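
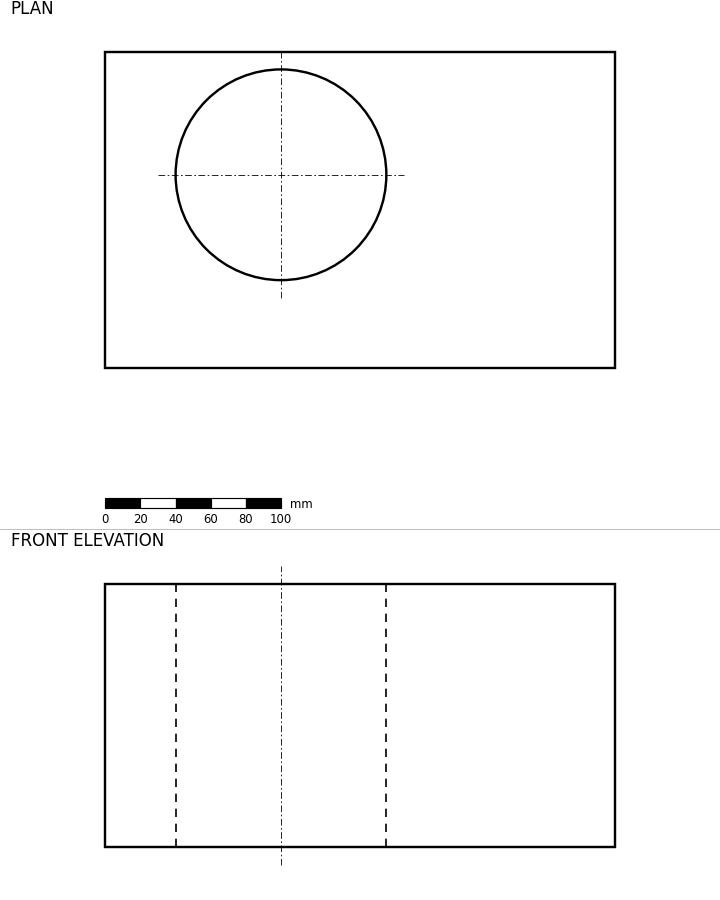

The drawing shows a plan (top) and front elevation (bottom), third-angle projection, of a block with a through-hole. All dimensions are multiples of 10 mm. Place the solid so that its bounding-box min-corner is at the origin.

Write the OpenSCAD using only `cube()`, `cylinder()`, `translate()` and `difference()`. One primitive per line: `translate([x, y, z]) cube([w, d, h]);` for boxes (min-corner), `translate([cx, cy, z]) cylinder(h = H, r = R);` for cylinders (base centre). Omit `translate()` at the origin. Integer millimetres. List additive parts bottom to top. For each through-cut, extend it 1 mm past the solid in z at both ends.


difference() {
  cube([290, 180, 150]);
  translate([100, 110, -1]) cylinder(h = 152, r = 60);
}


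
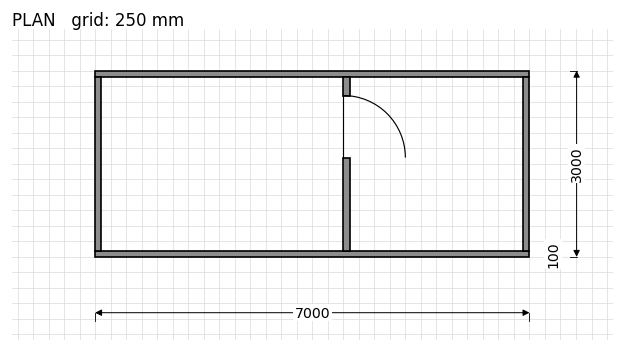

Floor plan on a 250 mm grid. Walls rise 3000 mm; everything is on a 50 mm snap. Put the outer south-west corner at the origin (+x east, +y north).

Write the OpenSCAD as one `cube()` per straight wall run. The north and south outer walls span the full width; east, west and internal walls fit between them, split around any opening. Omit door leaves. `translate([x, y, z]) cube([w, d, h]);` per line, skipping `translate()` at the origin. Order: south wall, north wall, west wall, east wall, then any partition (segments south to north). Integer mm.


cube([7000, 100, 3000]);
translate([0, 2900, 0]) cube([7000, 100, 3000]);
translate([0, 100, 0]) cube([100, 2800, 3000]);
translate([6900, 100, 0]) cube([100, 2800, 3000]);
translate([4000, 100, 0]) cube([100, 1500, 3000]);
translate([4000, 2600, 0]) cube([100, 300, 3000]);


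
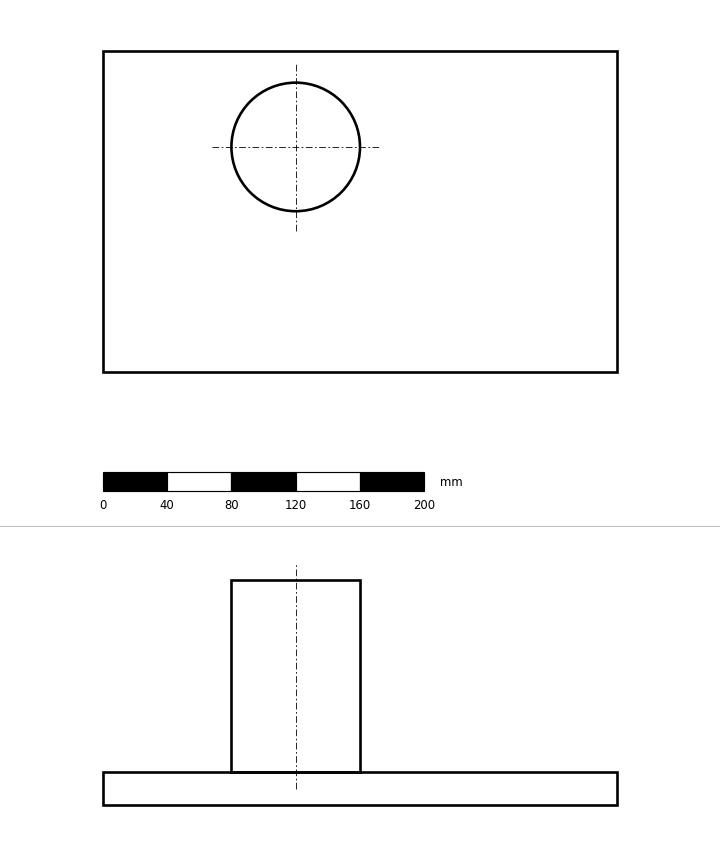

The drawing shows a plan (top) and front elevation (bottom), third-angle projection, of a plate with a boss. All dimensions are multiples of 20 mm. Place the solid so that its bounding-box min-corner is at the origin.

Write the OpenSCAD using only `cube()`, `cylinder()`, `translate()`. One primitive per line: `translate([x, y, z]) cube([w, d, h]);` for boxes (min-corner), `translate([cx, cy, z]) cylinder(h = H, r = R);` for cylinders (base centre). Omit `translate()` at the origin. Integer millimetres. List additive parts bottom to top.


cube([320, 200, 20]);
translate([120, 140, 20]) cylinder(h = 120, r = 40);


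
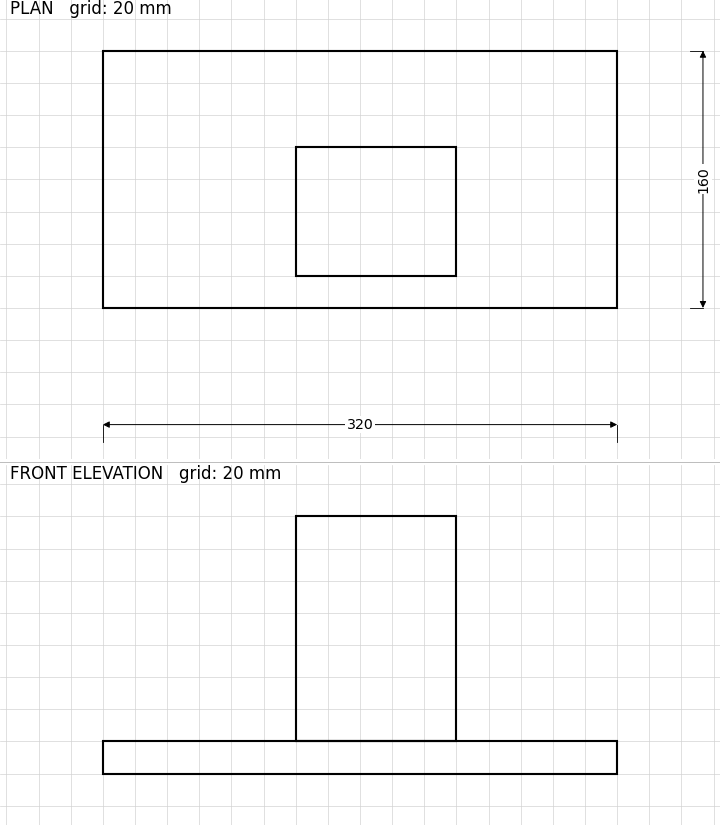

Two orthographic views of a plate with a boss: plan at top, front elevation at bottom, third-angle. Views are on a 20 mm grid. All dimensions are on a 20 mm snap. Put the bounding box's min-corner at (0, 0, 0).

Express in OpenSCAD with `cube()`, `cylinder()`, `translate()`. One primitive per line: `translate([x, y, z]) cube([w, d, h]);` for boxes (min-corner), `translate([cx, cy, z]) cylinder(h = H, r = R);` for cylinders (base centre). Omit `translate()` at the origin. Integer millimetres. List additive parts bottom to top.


cube([320, 160, 20]);
translate([120, 20, 20]) cube([100, 80, 140]);


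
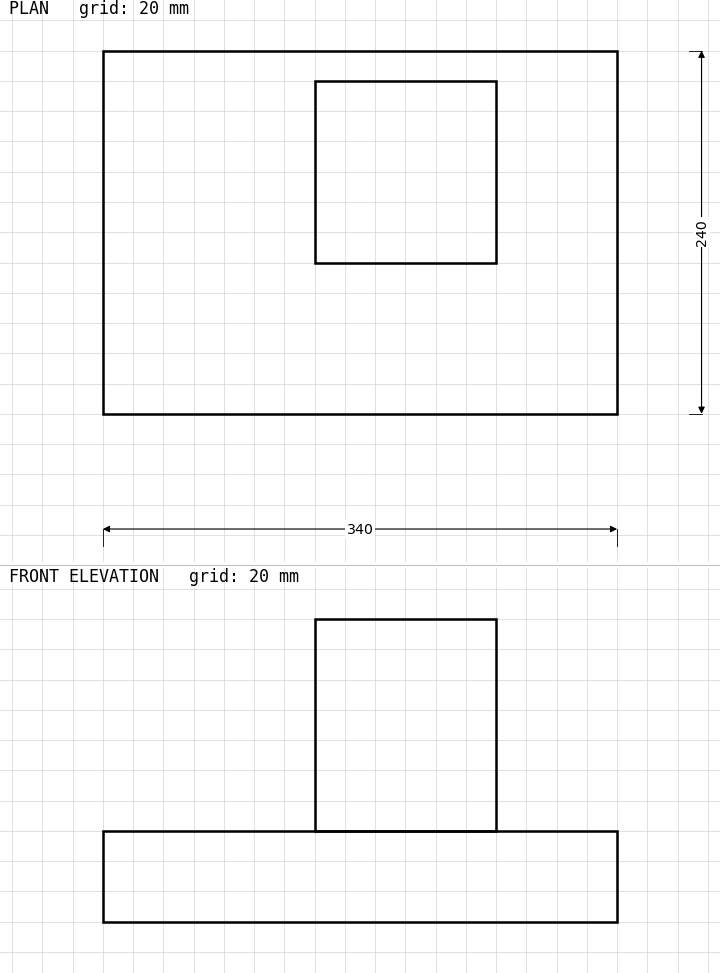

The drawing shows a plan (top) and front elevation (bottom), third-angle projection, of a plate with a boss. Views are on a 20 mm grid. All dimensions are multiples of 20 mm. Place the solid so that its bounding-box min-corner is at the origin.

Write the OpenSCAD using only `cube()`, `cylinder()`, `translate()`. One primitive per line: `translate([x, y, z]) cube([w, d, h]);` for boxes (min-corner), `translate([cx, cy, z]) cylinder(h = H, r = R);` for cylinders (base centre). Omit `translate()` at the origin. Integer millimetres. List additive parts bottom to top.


cube([340, 240, 60]);
translate([140, 100, 60]) cube([120, 120, 140]);


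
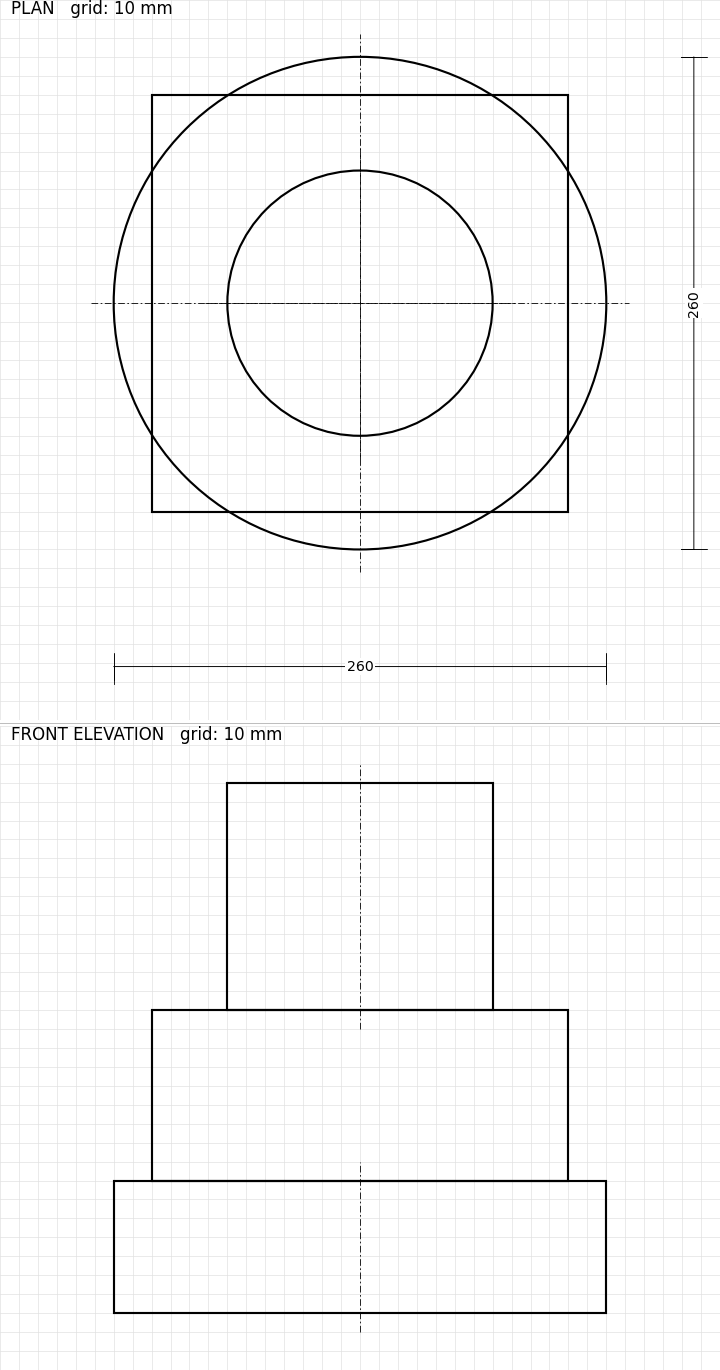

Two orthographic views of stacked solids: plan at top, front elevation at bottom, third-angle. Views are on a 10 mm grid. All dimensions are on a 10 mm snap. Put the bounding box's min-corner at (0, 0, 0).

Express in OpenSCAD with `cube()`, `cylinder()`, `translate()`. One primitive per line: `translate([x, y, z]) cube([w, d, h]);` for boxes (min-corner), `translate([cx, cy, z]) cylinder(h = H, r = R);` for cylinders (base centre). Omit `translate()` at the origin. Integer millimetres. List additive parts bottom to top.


translate([130, 130, 0]) cylinder(h = 70, r = 130);
translate([20, 20, 70]) cube([220, 220, 90]);
translate([130, 130, 160]) cylinder(h = 120, r = 70);


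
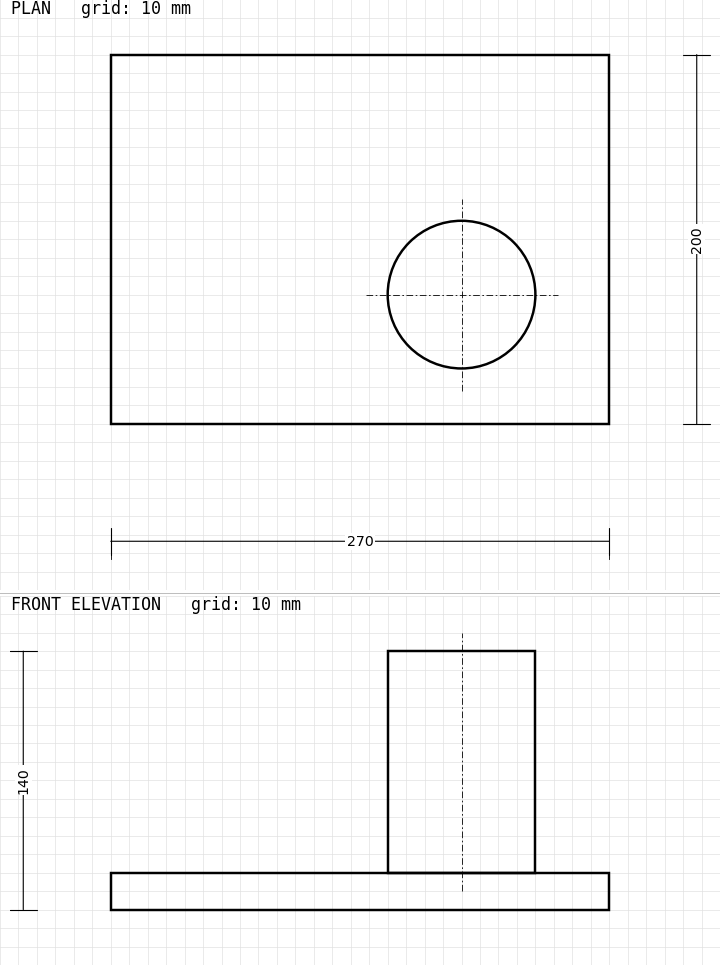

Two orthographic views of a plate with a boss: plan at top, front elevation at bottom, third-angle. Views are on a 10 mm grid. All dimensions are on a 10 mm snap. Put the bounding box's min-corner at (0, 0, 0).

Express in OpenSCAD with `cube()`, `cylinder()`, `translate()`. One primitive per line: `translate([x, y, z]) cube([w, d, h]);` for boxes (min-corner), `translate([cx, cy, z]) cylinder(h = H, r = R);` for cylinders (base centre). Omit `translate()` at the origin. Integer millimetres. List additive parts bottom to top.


cube([270, 200, 20]);
translate([190, 70, 20]) cylinder(h = 120, r = 40);


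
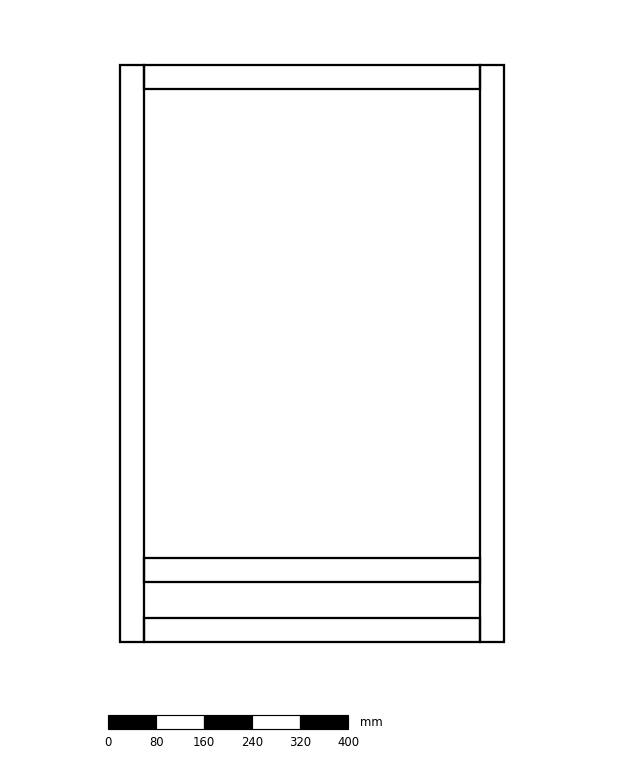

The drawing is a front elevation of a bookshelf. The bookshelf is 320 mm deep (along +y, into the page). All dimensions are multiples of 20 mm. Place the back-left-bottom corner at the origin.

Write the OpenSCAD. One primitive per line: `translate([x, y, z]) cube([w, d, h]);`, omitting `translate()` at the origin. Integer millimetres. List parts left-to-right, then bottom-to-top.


cube([40, 320, 960]);
translate([40, 0, 0]) cube([560, 320, 40]);
translate([40, 0, 100]) cube([560, 320, 40]);
translate([40, 0, 920]) cube([560, 320, 40]);
translate([600, 0, 0]) cube([40, 320, 960]);


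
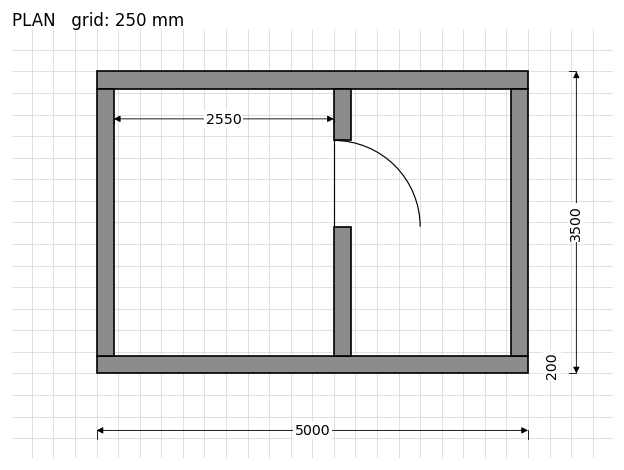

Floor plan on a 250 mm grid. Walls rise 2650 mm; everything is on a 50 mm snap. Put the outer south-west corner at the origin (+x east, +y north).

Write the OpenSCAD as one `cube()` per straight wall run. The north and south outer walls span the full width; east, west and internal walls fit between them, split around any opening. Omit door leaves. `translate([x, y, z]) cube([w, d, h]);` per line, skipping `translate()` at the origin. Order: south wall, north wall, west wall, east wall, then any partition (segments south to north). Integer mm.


cube([5000, 200, 2650]);
translate([0, 3300, 0]) cube([5000, 200, 2650]);
translate([0, 200, 0]) cube([200, 3100, 2650]);
translate([4800, 200, 0]) cube([200, 3100, 2650]);
translate([2750, 200, 0]) cube([200, 1500, 2650]);
translate([2750, 2700, 0]) cube([200, 600, 2650]);


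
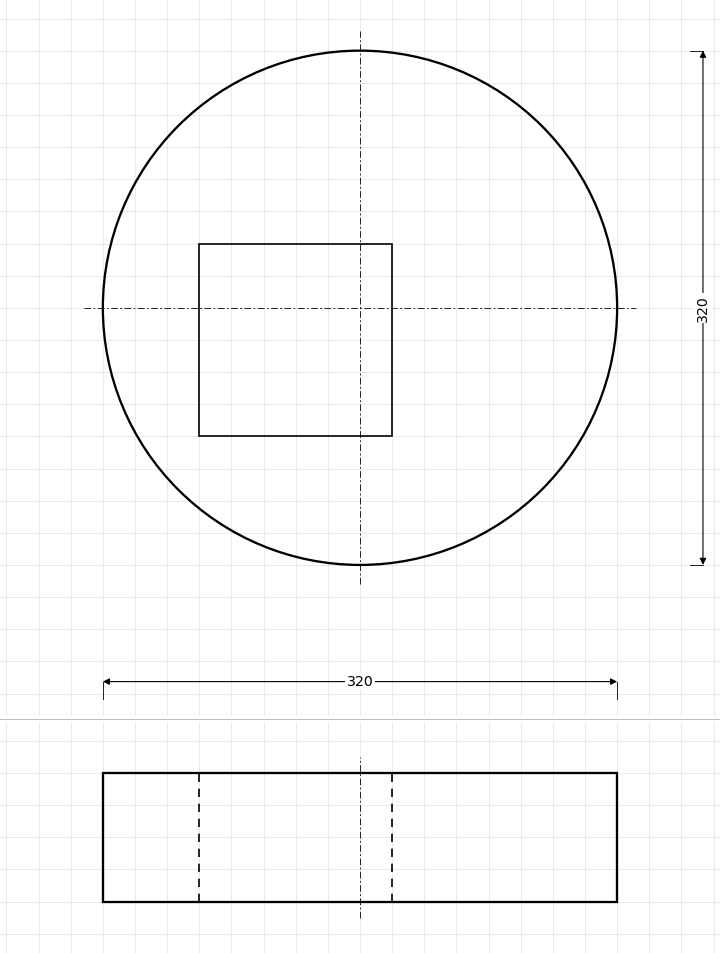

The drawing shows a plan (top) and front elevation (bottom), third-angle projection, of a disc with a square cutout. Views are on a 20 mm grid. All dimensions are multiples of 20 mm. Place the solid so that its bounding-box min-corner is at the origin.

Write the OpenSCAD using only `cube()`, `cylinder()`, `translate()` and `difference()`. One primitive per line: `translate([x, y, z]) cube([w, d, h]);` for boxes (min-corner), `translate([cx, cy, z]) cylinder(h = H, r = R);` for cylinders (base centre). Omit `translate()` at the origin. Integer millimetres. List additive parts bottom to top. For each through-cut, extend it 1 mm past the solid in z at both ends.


difference() {
  translate([160, 160, 0]) cylinder(h = 80, r = 160);
  translate([60, 80, -1]) cube([120, 120, 82]);
}


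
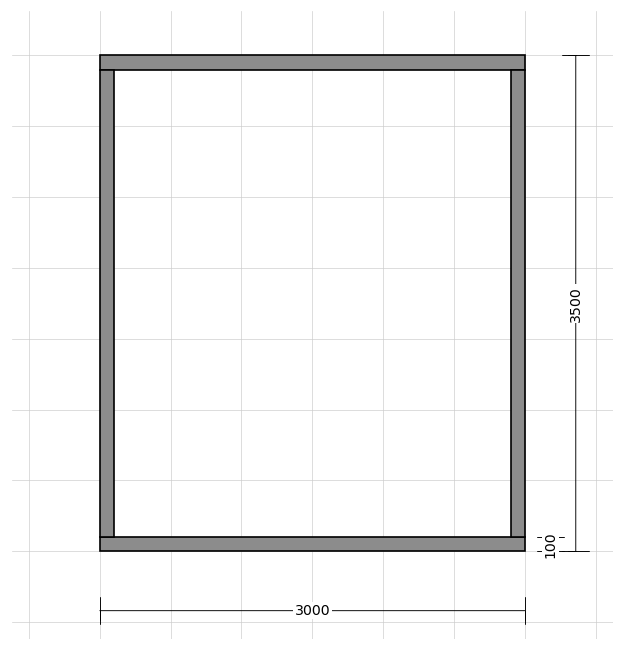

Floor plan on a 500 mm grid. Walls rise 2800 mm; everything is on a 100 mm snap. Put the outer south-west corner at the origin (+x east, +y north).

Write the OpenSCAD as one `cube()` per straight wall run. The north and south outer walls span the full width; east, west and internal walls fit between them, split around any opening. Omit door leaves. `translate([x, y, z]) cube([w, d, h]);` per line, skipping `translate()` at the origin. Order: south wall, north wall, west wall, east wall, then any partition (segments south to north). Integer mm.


cube([3000, 100, 2800]);
translate([0, 3400, 0]) cube([3000, 100, 2800]);
translate([0, 100, 0]) cube([100, 3300, 2800]);
translate([2900, 100, 0]) cube([100, 3300, 2800]);


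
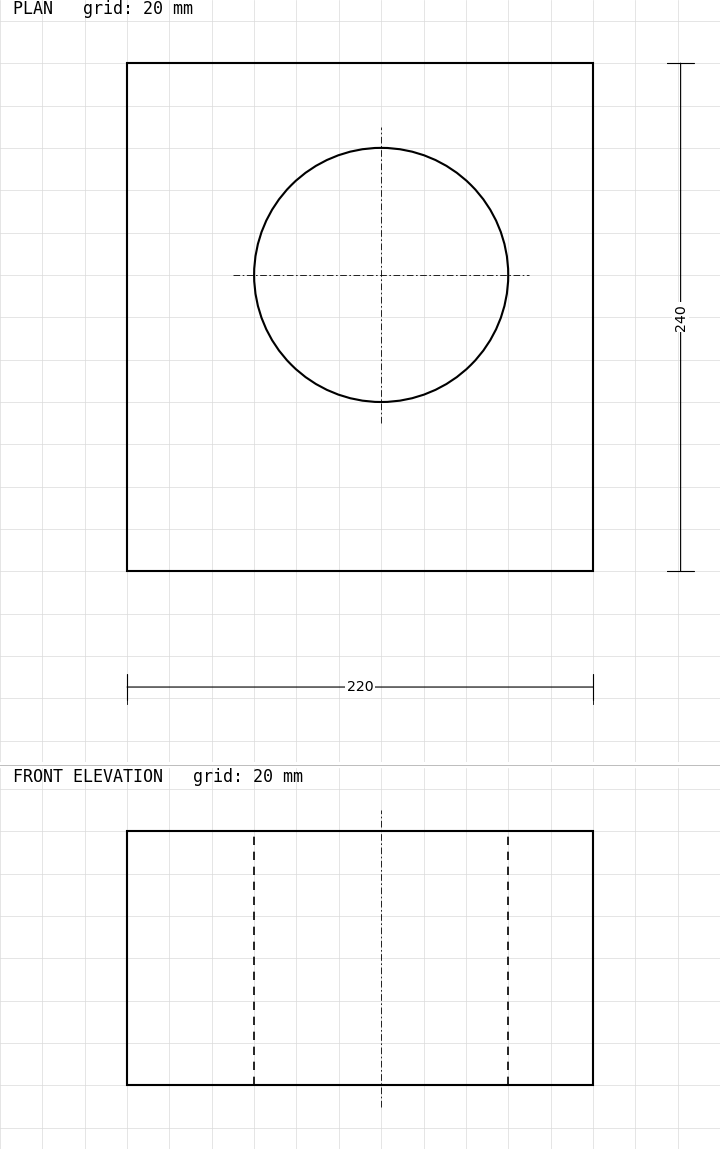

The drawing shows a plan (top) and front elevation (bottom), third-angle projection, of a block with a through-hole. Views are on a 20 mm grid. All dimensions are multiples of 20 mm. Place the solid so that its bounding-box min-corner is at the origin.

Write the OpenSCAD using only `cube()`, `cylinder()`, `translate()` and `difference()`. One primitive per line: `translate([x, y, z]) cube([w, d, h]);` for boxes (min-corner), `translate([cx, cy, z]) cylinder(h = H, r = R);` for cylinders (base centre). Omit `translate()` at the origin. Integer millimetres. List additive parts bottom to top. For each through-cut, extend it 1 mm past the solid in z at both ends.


difference() {
  cube([220, 240, 120]);
  translate([120, 140, -1]) cylinder(h = 122, r = 60);
}


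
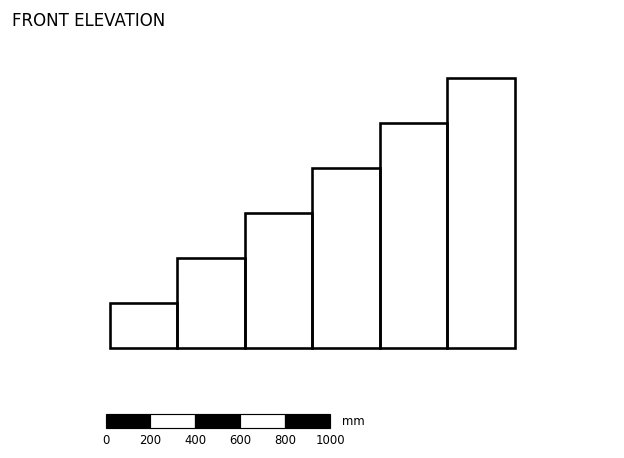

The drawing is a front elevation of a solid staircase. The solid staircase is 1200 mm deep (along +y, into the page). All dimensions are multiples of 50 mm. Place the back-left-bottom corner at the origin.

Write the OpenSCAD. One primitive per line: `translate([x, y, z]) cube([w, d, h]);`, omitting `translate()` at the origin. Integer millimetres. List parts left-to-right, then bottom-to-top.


cube([300, 1200, 200]);
translate([300, 0, 0]) cube([300, 1200, 400]);
translate([600, 0, 0]) cube([300, 1200, 600]);
translate([900, 0, 0]) cube([300, 1200, 800]);
translate([1200, 0, 0]) cube([300, 1200, 1000]);
translate([1500, 0, 0]) cube([300, 1200, 1200]);


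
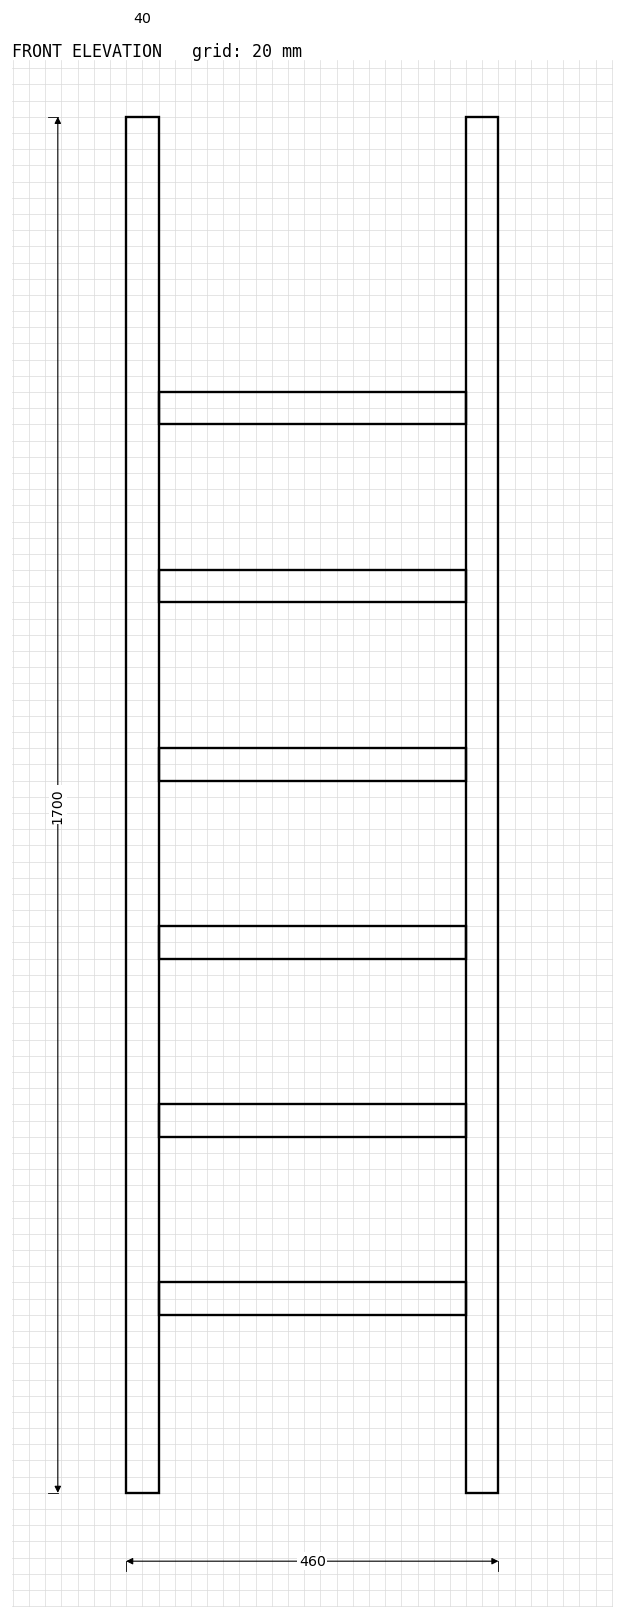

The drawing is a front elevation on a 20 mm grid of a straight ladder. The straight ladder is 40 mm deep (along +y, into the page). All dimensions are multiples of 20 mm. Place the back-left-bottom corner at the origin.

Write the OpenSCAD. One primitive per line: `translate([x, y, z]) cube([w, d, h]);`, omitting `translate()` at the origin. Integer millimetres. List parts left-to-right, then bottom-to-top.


cube([40, 40, 1700]);
translate([40, 0, 220]) cube([380, 40, 40]);
translate([40, 0, 440]) cube([380, 40, 40]);
translate([40, 0, 660]) cube([380, 40, 40]);
translate([40, 0, 880]) cube([380, 40, 40]);
translate([40, 0, 1100]) cube([380, 40, 40]);
translate([40, 0, 1320]) cube([380, 40, 40]);
translate([420, 0, 0]) cube([40, 40, 1700]);


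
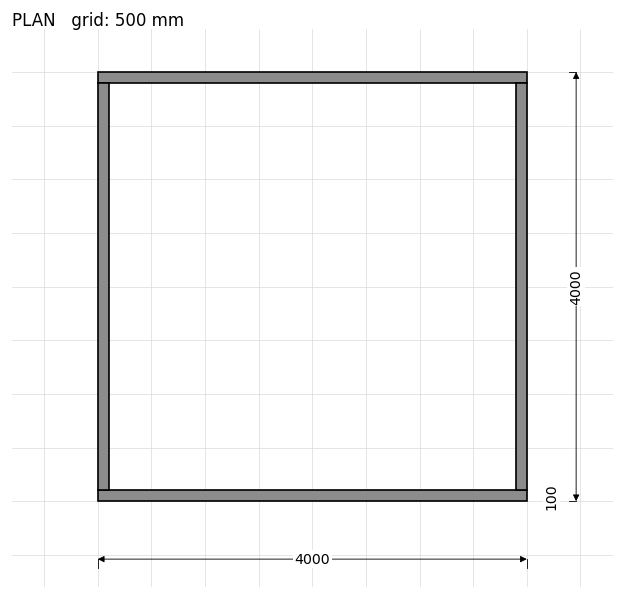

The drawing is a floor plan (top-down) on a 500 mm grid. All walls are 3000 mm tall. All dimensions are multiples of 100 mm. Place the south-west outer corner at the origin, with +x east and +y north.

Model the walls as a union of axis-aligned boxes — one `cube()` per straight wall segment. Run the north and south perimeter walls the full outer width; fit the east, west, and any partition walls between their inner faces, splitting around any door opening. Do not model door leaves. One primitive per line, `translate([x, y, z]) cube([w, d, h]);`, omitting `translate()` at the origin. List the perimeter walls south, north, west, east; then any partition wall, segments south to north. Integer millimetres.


cube([4000, 100, 3000]);
translate([0, 3900, 0]) cube([4000, 100, 3000]);
translate([0, 100, 0]) cube([100, 3800, 3000]);
translate([3900, 100, 0]) cube([100, 3800, 3000]);


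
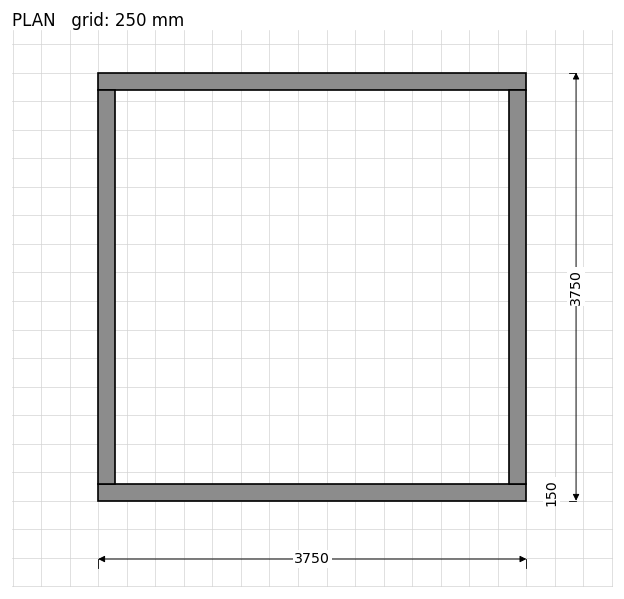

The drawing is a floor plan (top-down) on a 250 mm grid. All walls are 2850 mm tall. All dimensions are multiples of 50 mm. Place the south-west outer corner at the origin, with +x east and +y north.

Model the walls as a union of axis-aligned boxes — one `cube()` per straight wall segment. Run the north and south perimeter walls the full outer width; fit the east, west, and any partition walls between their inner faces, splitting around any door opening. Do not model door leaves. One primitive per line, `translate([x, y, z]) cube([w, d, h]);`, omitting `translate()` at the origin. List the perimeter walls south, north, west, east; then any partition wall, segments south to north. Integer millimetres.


cube([3750, 150, 2850]);
translate([0, 3600, 0]) cube([3750, 150, 2850]);
translate([0, 150, 0]) cube([150, 3450, 2850]);
translate([3600, 150, 0]) cube([150, 3450, 2850]);


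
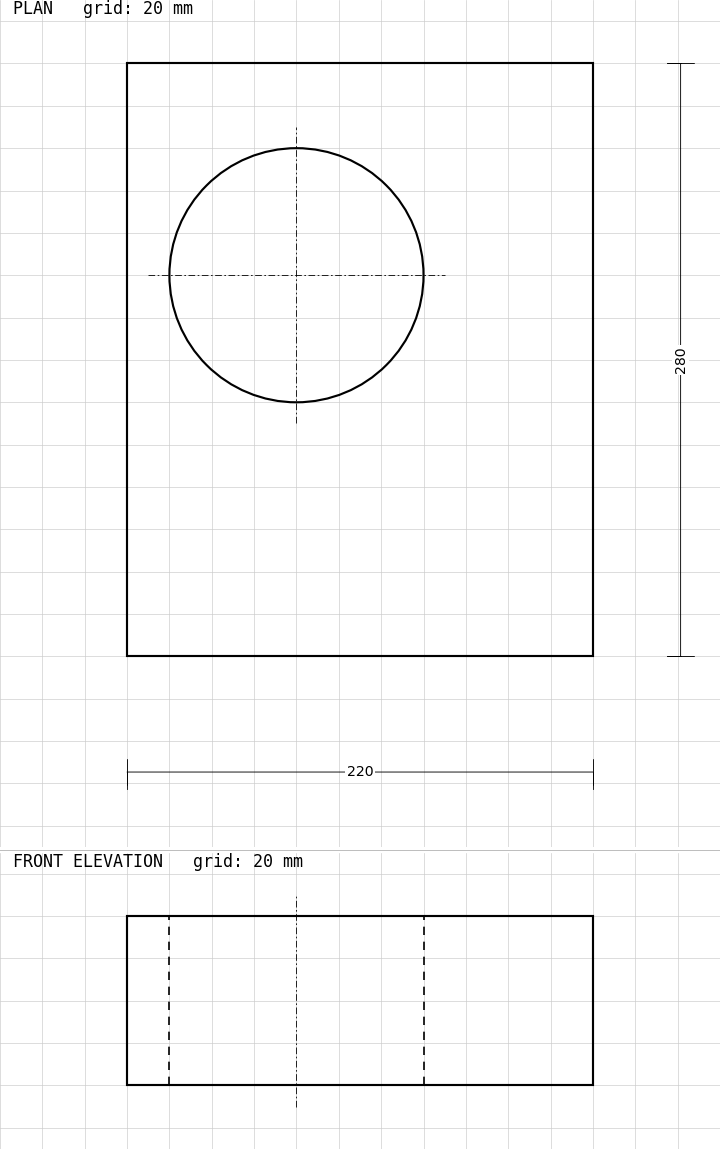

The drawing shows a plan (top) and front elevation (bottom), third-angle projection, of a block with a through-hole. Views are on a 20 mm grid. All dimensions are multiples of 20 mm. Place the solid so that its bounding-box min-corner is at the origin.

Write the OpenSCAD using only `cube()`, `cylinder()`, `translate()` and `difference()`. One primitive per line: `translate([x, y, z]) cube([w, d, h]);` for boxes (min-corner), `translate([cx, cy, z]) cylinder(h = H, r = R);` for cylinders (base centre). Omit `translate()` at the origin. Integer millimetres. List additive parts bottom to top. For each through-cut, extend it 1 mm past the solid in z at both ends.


difference() {
  cube([220, 280, 80]);
  translate([80, 180, -1]) cylinder(h = 82, r = 60);
}


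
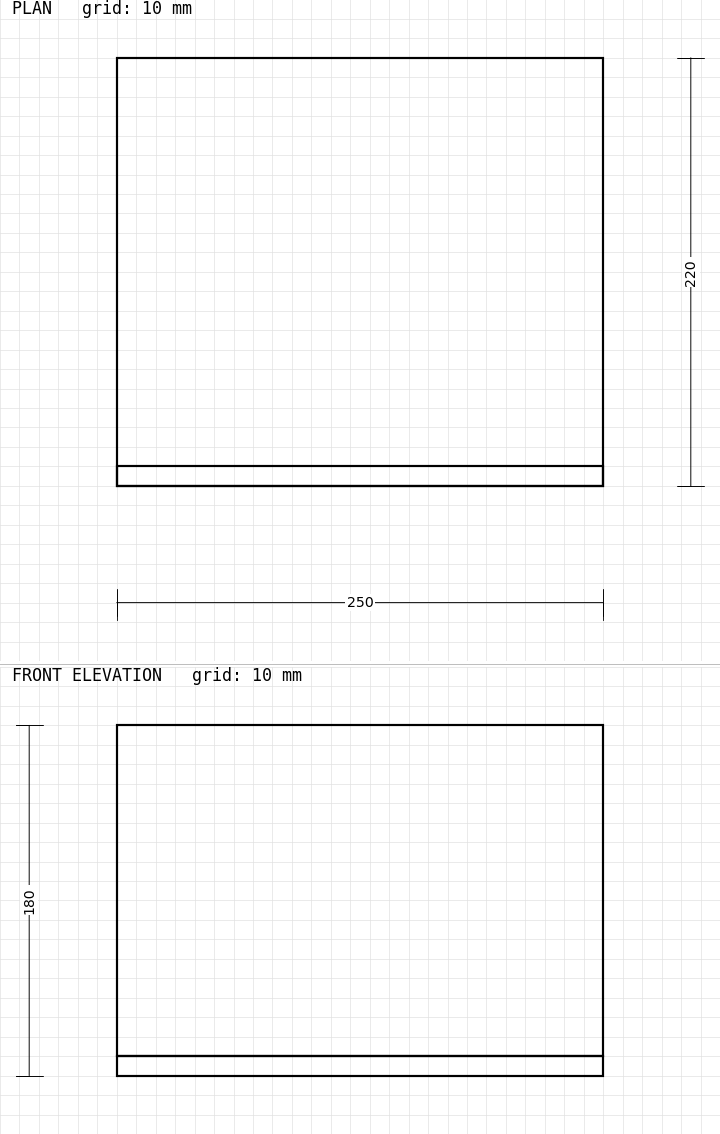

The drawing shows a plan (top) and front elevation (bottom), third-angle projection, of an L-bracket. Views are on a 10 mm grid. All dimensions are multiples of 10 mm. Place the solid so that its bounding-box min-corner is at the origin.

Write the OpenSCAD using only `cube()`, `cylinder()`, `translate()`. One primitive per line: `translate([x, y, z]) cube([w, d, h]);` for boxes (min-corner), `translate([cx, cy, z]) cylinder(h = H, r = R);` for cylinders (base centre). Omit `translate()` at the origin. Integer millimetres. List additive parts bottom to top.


cube([250, 220, 10]);
translate([0, 0, 10]) cube([250, 10, 170]);


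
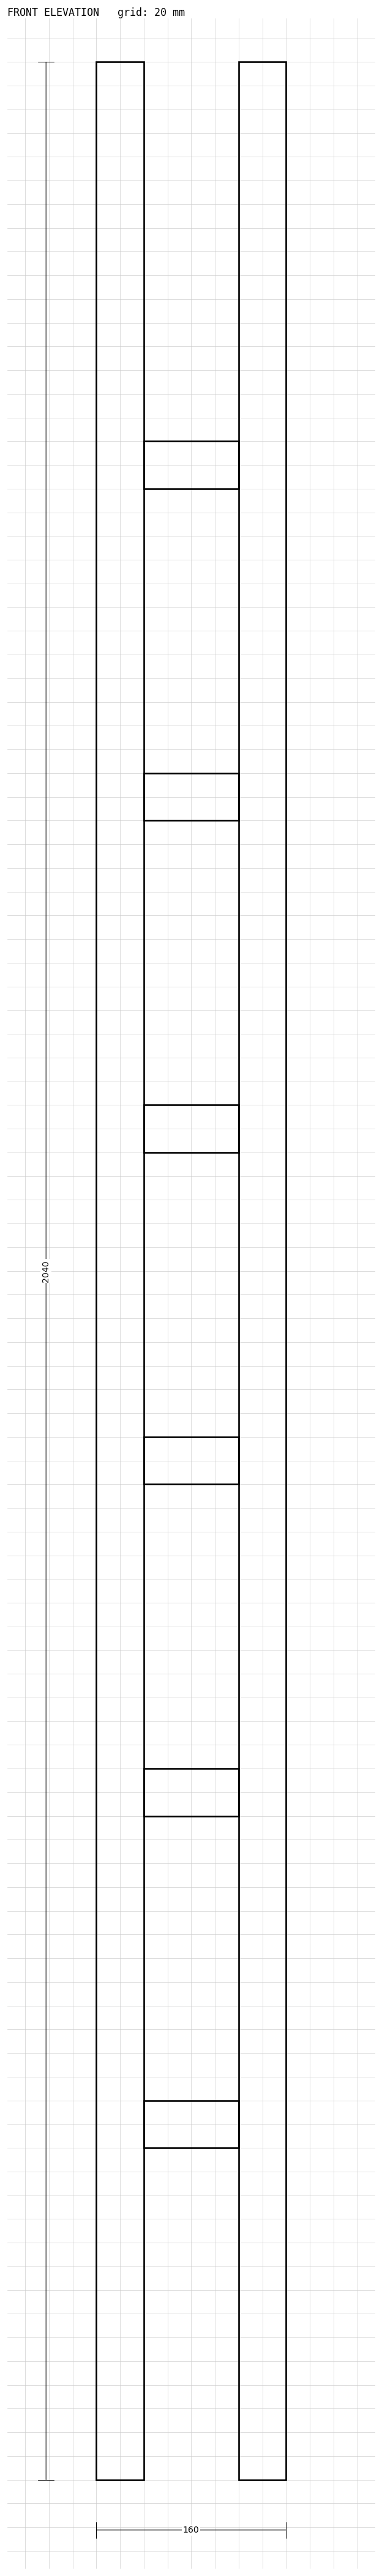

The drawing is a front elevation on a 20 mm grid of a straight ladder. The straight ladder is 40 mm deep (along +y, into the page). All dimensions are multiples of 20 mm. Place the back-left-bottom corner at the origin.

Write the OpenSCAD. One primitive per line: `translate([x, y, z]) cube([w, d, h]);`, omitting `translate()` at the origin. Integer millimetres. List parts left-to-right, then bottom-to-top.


cube([40, 40, 2040]);
translate([40, 0, 280]) cube([80, 40, 40]);
translate([40, 0, 560]) cube([80, 40, 40]);
translate([40, 0, 840]) cube([80, 40, 40]);
translate([40, 0, 1120]) cube([80, 40, 40]);
translate([40, 0, 1400]) cube([80, 40, 40]);
translate([40, 0, 1680]) cube([80, 40, 40]);
translate([120, 0, 0]) cube([40, 40, 2040]);


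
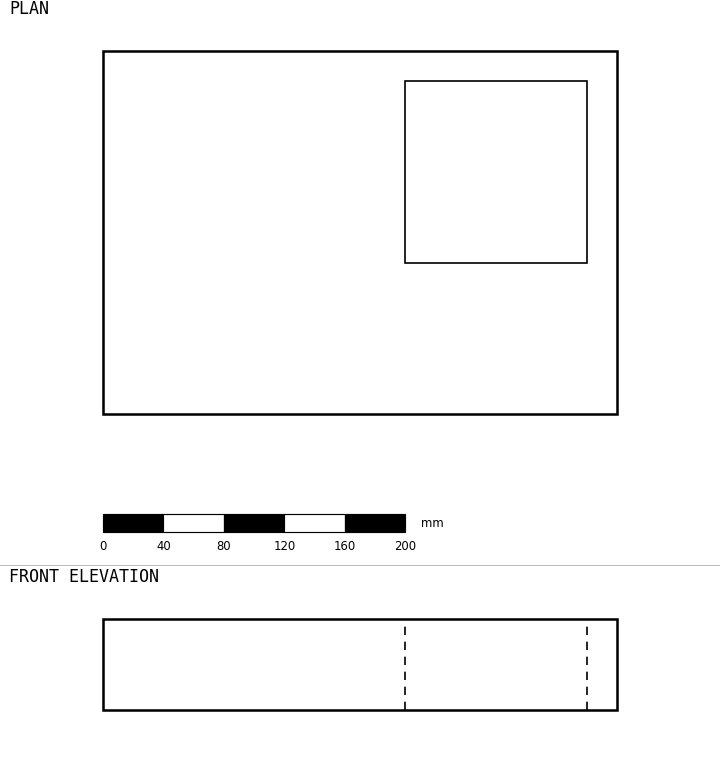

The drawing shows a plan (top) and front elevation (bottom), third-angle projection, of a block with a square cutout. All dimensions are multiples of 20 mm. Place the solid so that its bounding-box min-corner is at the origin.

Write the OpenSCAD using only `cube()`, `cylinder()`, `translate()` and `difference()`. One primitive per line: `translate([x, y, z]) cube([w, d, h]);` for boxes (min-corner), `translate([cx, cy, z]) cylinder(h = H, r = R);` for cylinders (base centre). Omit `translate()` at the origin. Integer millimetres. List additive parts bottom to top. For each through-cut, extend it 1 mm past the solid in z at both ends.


difference() {
  cube([340, 240, 60]);
  translate([200, 100, -1]) cube([120, 120, 62]);
}


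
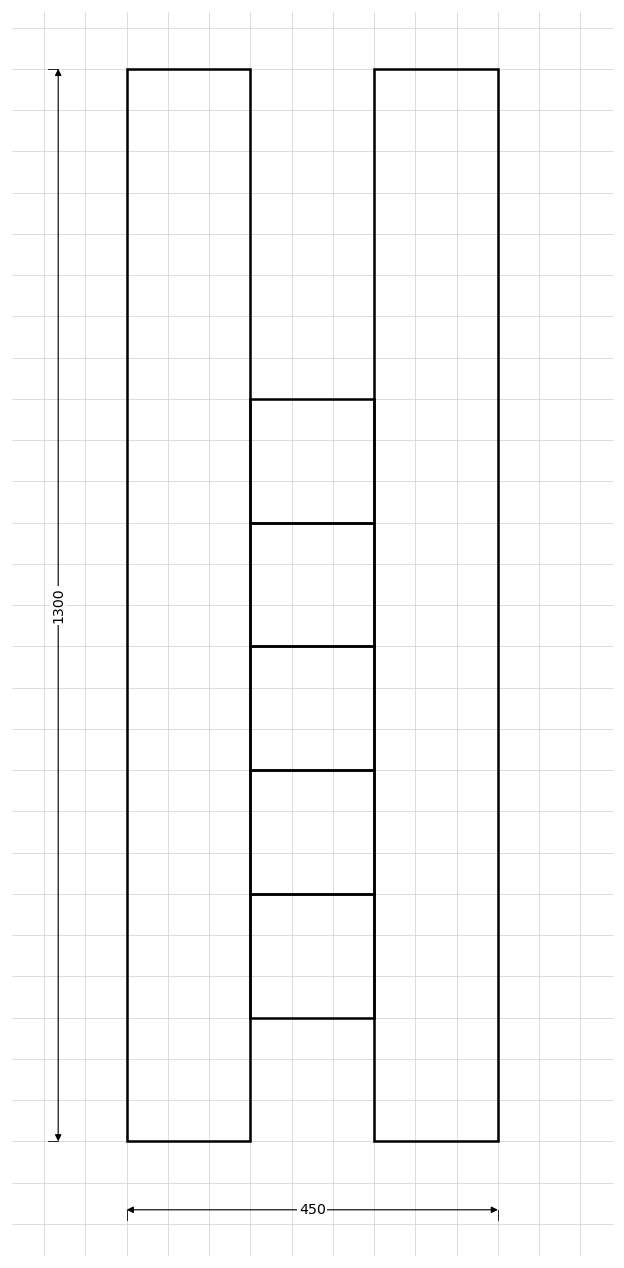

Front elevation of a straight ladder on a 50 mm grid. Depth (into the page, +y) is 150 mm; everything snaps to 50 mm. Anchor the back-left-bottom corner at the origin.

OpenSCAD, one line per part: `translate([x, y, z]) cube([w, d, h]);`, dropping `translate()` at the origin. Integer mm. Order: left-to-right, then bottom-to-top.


cube([150, 150, 1300]);
translate([150, 0, 150]) cube([150, 150, 150]);
translate([150, 0, 300]) cube([150, 150, 150]);
translate([150, 0, 450]) cube([150, 150, 150]);
translate([150, 0, 600]) cube([150, 150, 150]);
translate([150, 0, 750]) cube([150, 150, 150]);
translate([300, 0, 0]) cube([150, 150, 1300]);


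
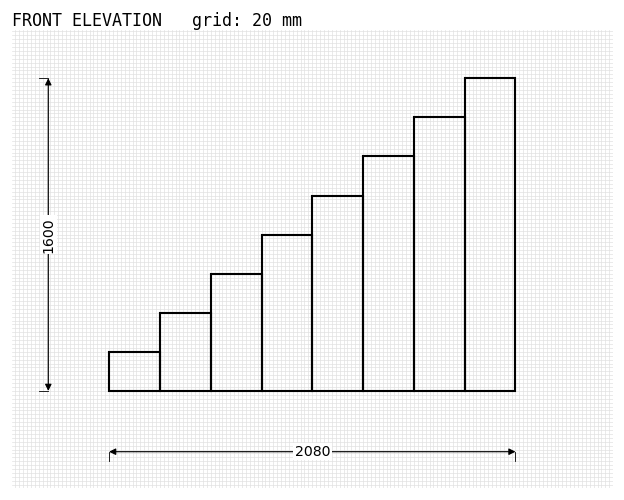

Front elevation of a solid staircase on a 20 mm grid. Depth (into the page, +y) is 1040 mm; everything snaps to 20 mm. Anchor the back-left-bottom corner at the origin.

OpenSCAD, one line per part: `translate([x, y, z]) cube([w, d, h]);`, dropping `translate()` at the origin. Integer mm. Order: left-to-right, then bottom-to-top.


cube([260, 1040, 200]);
translate([260, 0, 0]) cube([260, 1040, 400]);
translate([520, 0, 0]) cube([260, 1040, 600]);
translate([780, 0, 0]) cube([260, 1040, 800]);
translate([1040, 0, 0]) cube([260, 1040, 1000]);
translate([1300, 0, 0]) cube([260, 1040, 1200]);
translate([1560, 0, 0]) cube([260, 1040, 1400]);
translate([1820, 0, 0]) cube([260, 1040, 1600]);


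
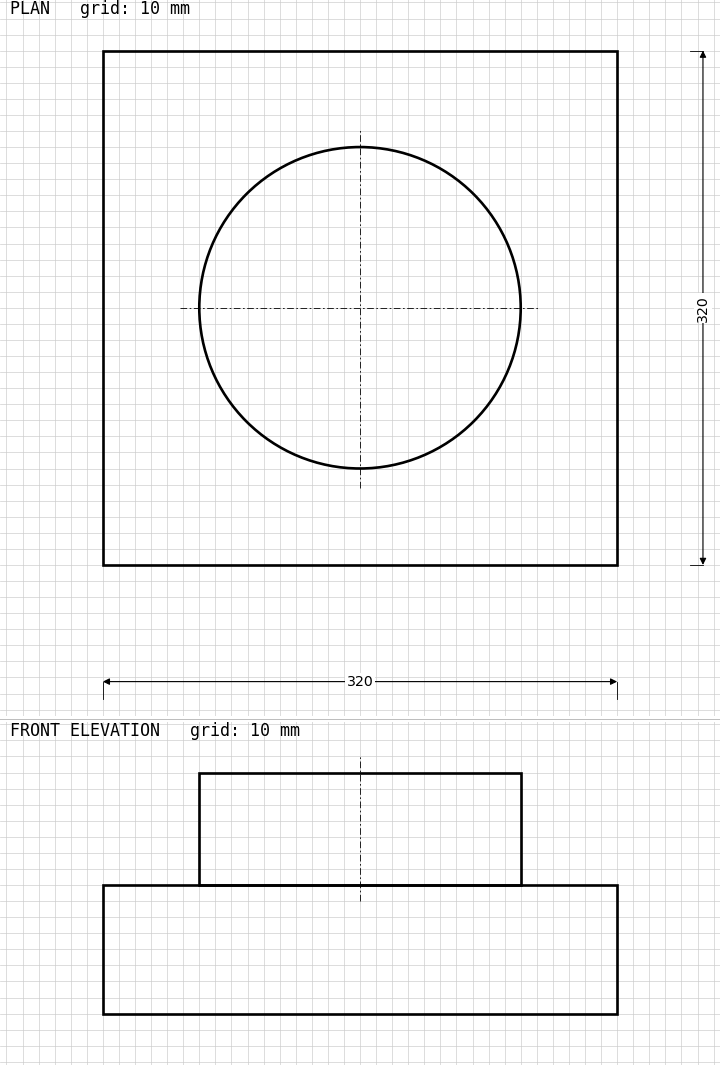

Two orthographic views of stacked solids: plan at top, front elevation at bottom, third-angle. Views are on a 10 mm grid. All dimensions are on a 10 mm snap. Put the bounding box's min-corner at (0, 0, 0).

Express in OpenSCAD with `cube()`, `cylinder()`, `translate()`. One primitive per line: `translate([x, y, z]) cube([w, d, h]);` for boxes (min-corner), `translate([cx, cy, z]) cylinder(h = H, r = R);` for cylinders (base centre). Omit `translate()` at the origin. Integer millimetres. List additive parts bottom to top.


cube([320, 320, 80]);
translate([160, 160, 80]) cylinder(h = 70, r = 100);


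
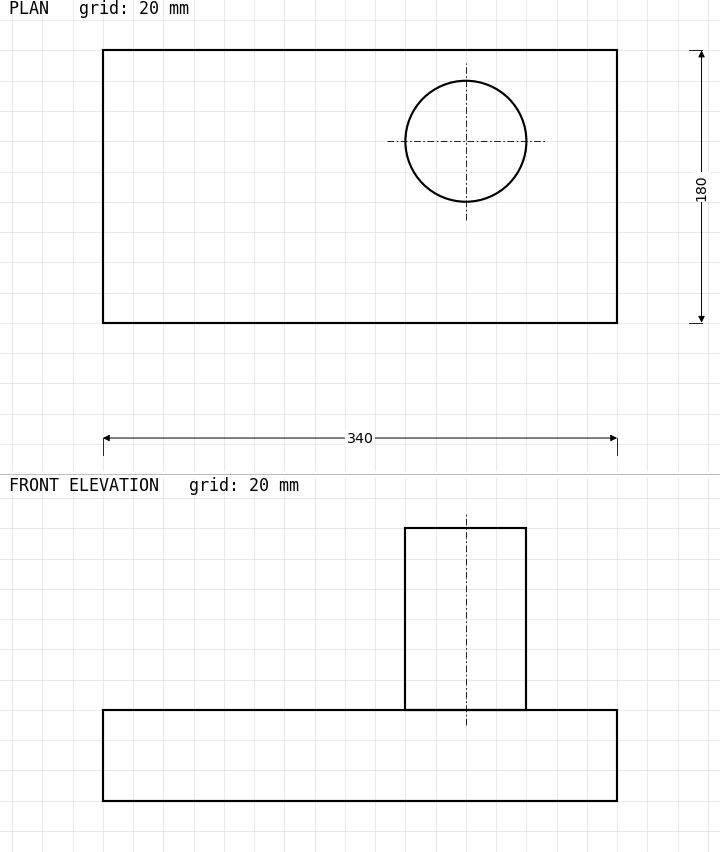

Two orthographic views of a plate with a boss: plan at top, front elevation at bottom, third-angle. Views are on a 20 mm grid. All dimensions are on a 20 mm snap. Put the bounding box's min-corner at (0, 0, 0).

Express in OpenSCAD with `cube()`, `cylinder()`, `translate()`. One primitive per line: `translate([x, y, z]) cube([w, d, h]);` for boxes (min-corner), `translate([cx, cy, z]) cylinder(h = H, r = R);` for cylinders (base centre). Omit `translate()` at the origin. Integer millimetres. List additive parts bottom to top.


cube([340, 180, 60]);
translate([240, 120, 60]) cylinder(h = 120, r = 40);


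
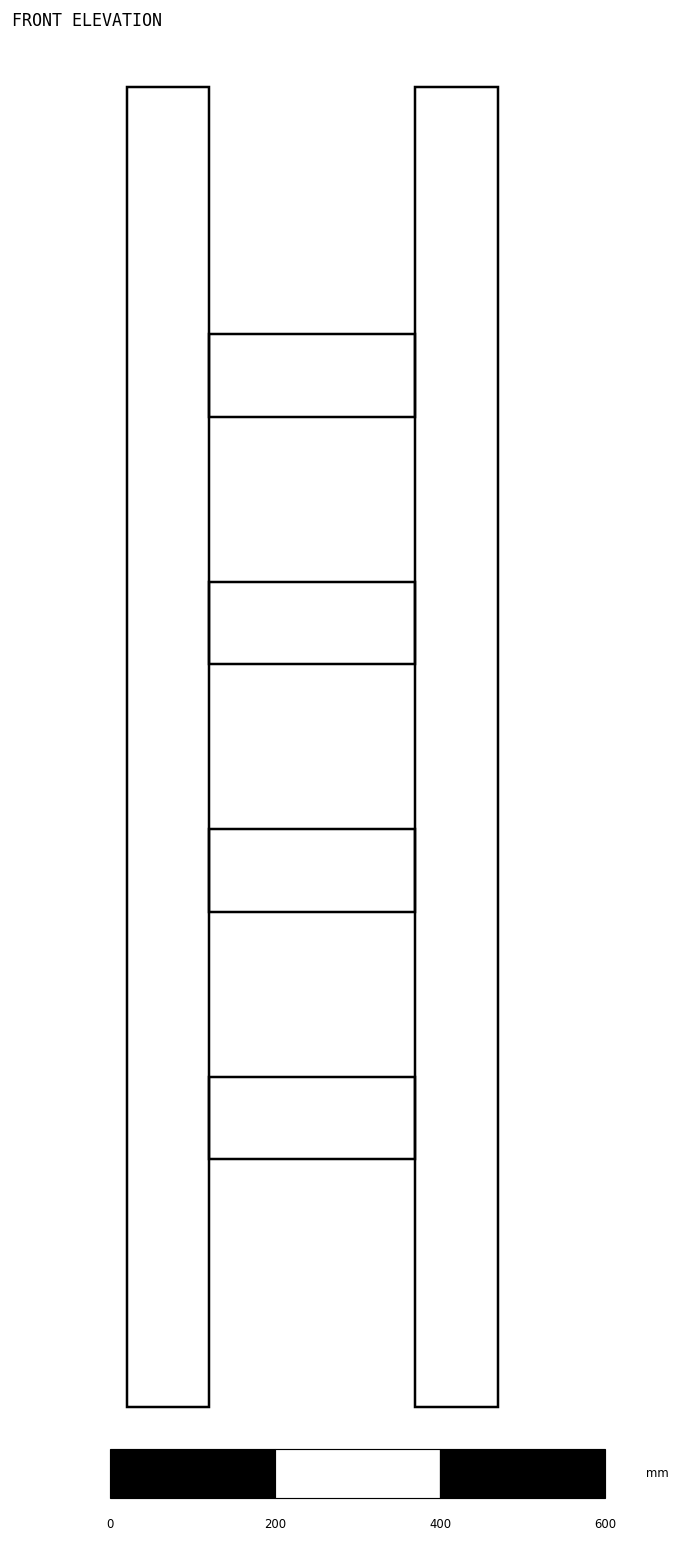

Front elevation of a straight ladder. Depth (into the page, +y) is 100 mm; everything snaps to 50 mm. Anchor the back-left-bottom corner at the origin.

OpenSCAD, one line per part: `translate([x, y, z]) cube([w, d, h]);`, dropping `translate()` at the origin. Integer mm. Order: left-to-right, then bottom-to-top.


cube([100, 100, 1600]);
translate([100, 0, 300]) cube([250, 100, 100]);
translate([100, 0, 600]) cube([250, 100, 100]);
translate([100, 0, 900]) cube([250, 100, 100]);
translate([100, 0, 1200]) cube([250, 100, 100]);
translate([350, 0, 0]) cube([100, 100, 1600]);


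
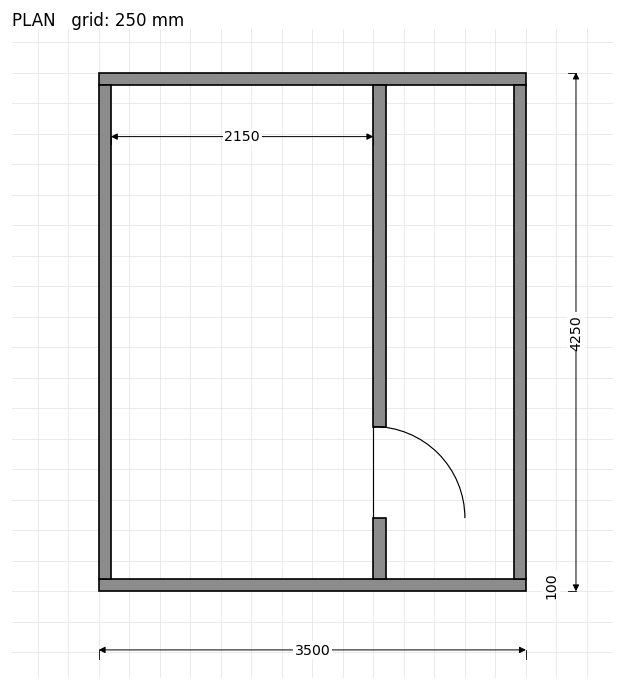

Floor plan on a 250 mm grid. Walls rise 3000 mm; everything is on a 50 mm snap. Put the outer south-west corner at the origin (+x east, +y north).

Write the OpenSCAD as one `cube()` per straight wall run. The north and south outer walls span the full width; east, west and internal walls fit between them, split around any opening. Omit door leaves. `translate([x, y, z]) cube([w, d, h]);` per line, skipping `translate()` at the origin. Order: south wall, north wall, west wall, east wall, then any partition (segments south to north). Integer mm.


cube([3500, 100, 3000]);
translate([0, 4150, 0]) cube([3500, 100, 3000]);
translate([0, 100, 0]) cube([100, 4050, 3000]);
translate([3400, 100, 0]) cube([100, 4050, 3000]);
translate([2250, 100, 0]) cube([100, 500, 3000]);
translate([2250, 1350, 0]) cube([100, 2800, 3000]);


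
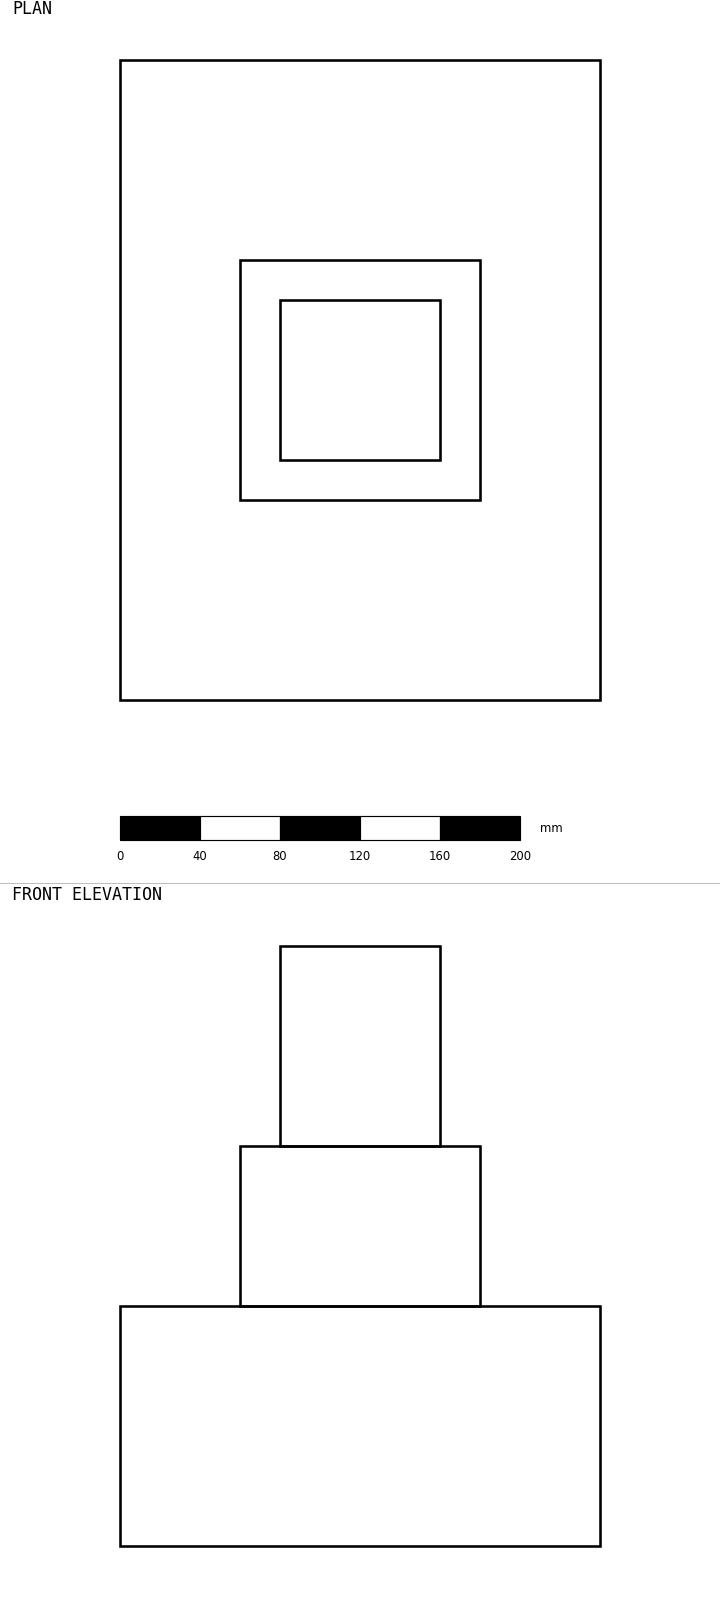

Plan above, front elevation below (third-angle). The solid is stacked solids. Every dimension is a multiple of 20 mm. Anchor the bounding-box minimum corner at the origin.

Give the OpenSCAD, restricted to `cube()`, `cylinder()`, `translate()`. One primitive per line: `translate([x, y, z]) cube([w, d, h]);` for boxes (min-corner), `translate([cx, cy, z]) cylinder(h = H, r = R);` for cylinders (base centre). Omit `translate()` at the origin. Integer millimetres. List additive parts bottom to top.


cube([240, 320, 120]);
translate([60, 100, 120]) cube([120, 120, 80]);
translate([80, 120, 200]) cube([80, 80, 100]);


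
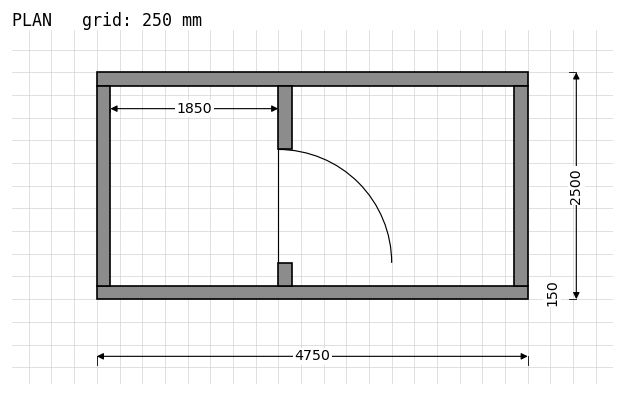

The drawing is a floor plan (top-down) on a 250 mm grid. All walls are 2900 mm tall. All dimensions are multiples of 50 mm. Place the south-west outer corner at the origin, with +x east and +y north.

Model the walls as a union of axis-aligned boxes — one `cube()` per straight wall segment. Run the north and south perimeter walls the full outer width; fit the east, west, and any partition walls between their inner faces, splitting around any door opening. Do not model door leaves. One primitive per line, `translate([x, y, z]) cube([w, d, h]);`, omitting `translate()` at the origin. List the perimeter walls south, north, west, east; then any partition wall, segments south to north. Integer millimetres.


cube([4750, 150, 2900]);
translate([0, 2350, 0]) cube([4750, 150, 2900]);
translate([0, 150, 0]) cube([150, 2200, 2900]);
translate([4600, 150, 0]) cube([150, 2200, 2900]);
translate([2000, 150, 0]) cube([150, 250, 2900]);
translate([2000, 1650, 0]) cube([150, 700, 2900]);


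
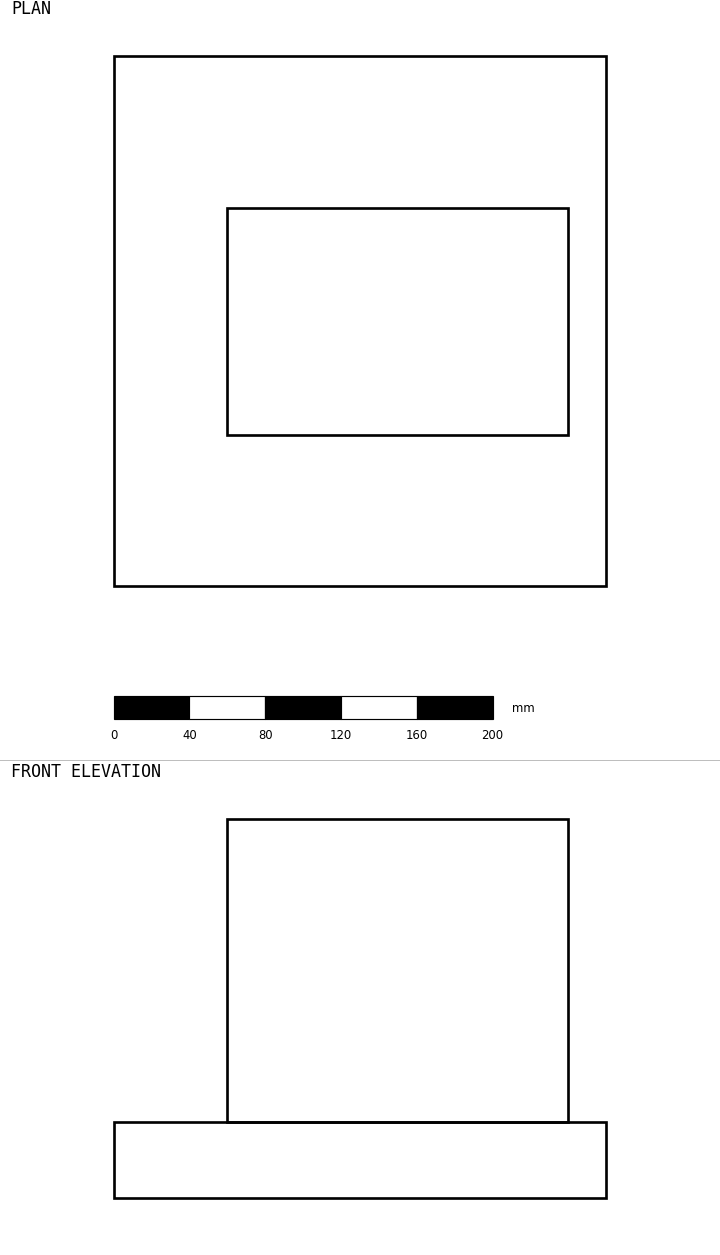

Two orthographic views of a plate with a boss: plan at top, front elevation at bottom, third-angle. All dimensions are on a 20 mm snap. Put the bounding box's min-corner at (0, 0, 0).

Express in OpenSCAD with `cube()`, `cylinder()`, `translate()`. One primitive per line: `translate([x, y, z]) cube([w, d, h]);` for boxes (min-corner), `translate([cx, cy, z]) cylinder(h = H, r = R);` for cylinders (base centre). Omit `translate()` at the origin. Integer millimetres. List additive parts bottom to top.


cube([260, 280, 40]);
translate([60, 80, 40]) cube([180, 120, 160]);


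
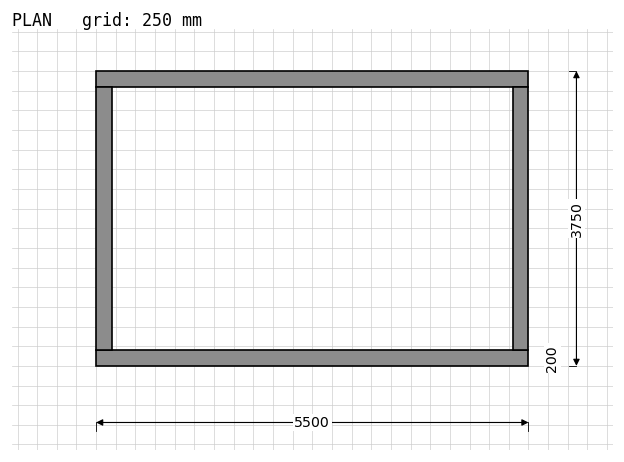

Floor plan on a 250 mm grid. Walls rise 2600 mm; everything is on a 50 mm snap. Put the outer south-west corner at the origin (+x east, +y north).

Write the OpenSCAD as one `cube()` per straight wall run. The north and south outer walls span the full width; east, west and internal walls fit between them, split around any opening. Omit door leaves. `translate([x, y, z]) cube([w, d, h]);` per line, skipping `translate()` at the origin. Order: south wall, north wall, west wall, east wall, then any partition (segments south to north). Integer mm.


cube([5500, 200, 2600]);
translate([0, 3550, 0]) cube([5500, 200, 2600]);
translate([0, 200, 0]) cube([200, 3350, 2600]);
translate([5300, 200, 0]) cube([200, 3350, 2600]);


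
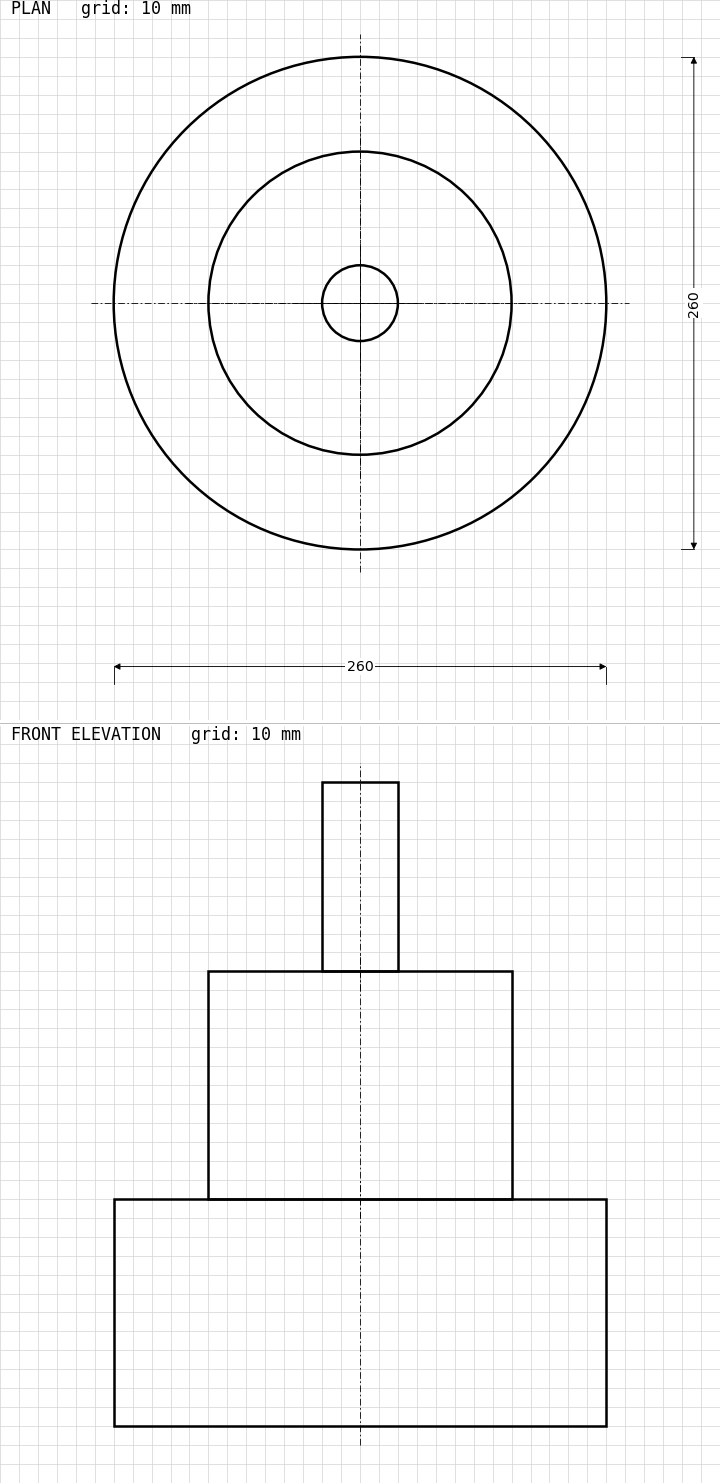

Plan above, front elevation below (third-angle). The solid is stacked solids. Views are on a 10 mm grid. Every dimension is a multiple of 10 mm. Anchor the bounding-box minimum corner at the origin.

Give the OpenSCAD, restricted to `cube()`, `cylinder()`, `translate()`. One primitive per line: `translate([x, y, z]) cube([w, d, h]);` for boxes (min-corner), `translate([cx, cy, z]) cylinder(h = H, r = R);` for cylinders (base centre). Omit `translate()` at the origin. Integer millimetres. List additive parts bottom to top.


translate([130, 130, 0]) cylinder(h = 120, r = 130);
translate([130, 130, 120]) cylinder(h = 120, r = 80);
translate([130, 130, 240]) cylinder(h = 100, r = 20);


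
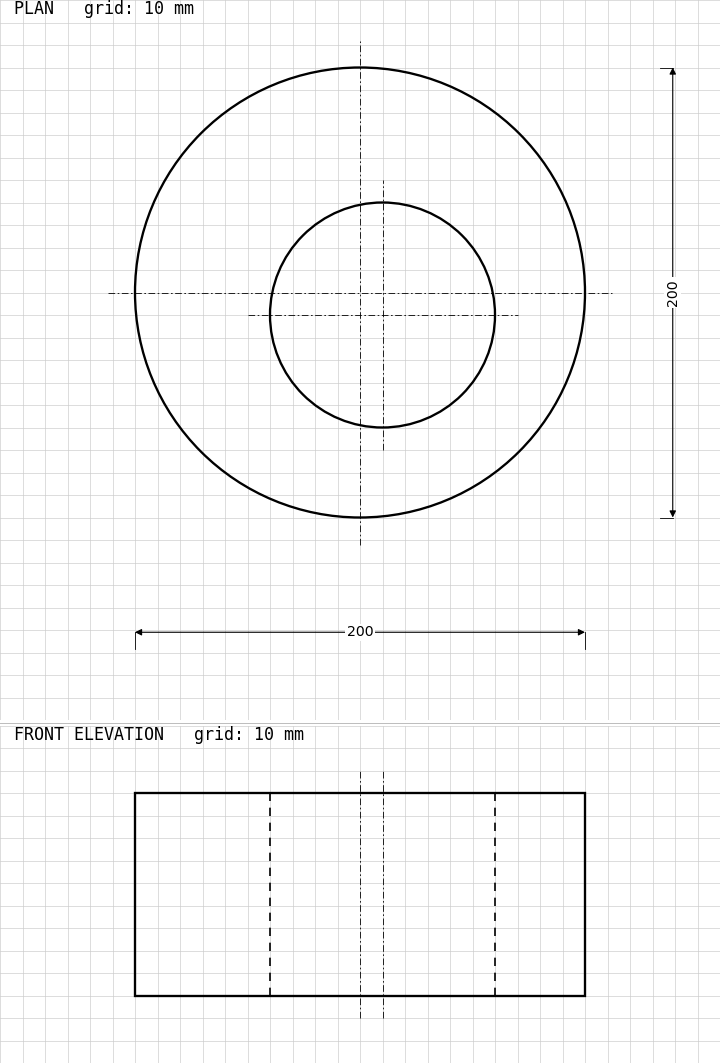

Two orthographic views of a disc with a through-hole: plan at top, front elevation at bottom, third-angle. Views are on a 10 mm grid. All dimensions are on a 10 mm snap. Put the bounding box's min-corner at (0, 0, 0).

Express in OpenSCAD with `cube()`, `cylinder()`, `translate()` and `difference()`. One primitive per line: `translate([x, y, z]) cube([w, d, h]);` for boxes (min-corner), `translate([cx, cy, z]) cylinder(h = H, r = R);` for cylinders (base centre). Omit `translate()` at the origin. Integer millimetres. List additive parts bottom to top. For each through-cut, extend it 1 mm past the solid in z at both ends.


difference() {
  translate([100, 100, 0]) cylinder(h = 90, r = 100);
  translate([110, 90, -1]) cylinder(h = 92, r = 50);
}


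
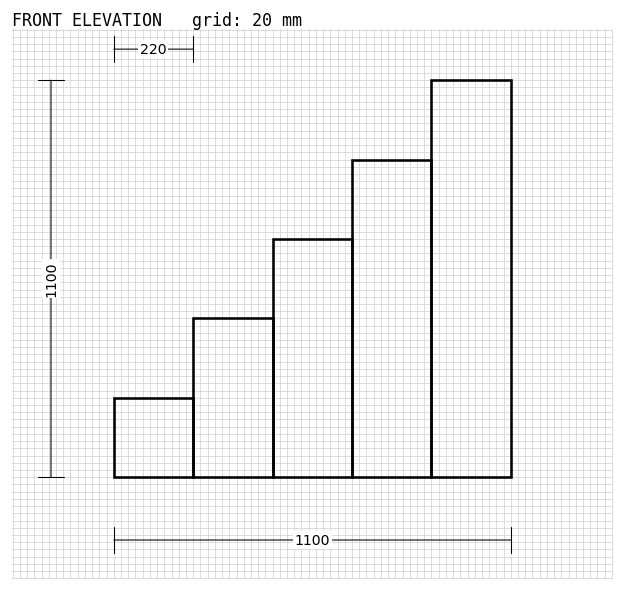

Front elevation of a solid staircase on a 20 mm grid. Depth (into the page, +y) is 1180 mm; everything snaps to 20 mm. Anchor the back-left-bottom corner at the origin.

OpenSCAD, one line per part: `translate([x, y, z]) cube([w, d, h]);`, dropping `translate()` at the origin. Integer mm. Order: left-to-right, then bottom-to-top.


cube([220, 1180, 220]);
translate([220, 0, 0]) cube([220, 1180, 440]);
translate([440, 0, 0]) cube([220, 1180, 660]);
translate([660, 0, 0]) cube([220, 1180, 880]);
translate([880, 0, 0]) cube([220, 1180, 1100]);


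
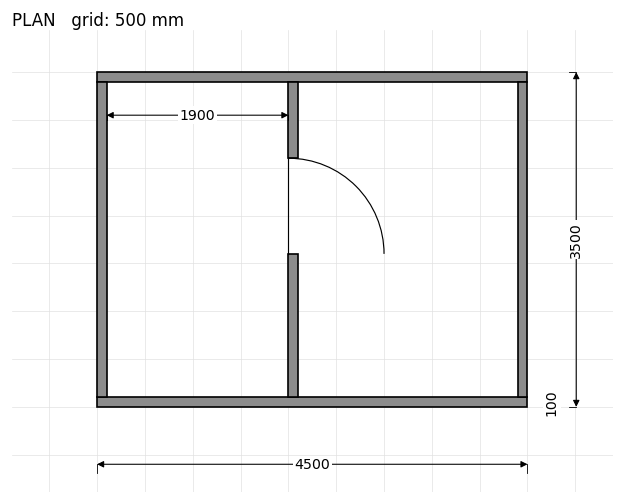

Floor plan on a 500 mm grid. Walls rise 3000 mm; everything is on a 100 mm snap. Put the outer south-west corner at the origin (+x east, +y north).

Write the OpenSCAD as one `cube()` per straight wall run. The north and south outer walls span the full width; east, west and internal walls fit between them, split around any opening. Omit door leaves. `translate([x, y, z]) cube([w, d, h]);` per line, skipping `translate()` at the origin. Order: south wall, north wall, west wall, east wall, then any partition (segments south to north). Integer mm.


cube([4500, 100, 3000]);
translate([0, 3400, 0]) cube([4500, 100, 3000]);
translate([0, 100, 0]) cube([100, 3300, 3000]);
translate([4400, 100, 0]) cube([100, 3300, 3000]);
translate([2000, 100, 0]) cube([100, 1500, 3000]);
translate([2000, 2600, 0]) cube([100, 800, 3000]);


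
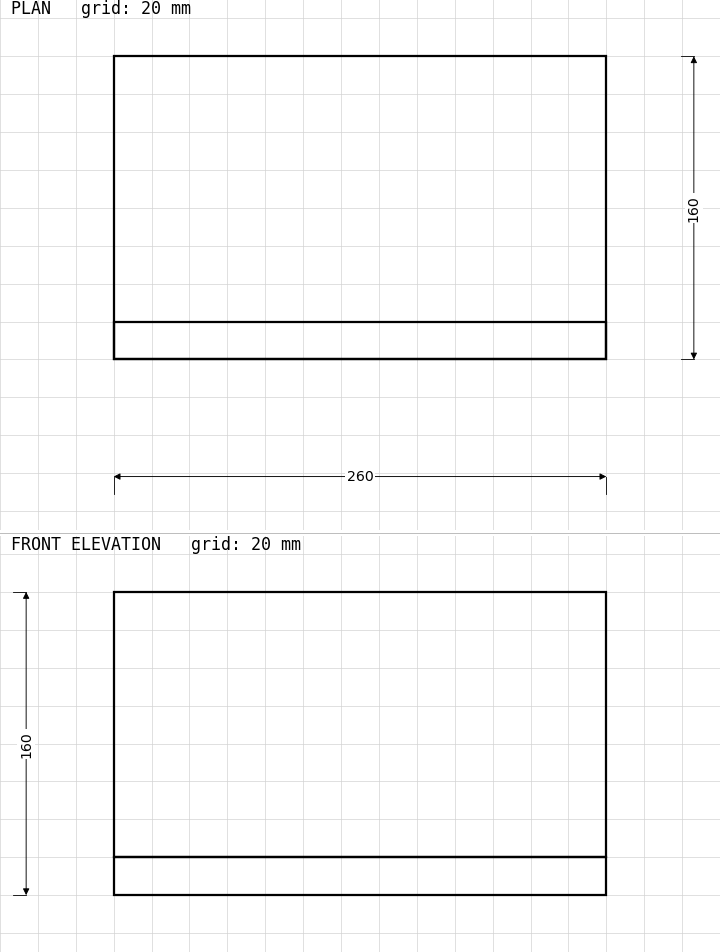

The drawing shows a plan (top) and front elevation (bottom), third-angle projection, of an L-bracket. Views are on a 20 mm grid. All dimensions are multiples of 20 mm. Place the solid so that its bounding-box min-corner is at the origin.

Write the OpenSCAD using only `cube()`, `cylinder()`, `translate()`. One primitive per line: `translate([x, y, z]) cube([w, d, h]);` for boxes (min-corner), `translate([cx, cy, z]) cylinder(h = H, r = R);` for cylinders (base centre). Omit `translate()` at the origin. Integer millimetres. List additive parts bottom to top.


cube([260, 160, 20]);
translate([0, 0, 20]) cube([260, 20, 140]);
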